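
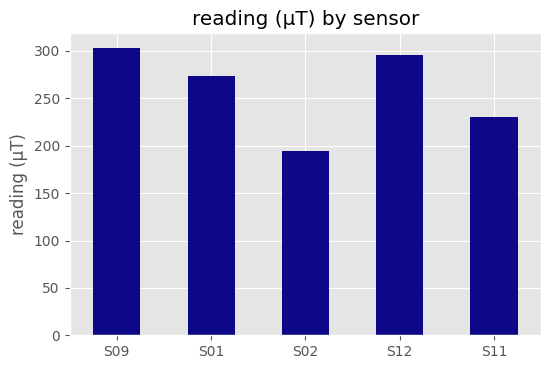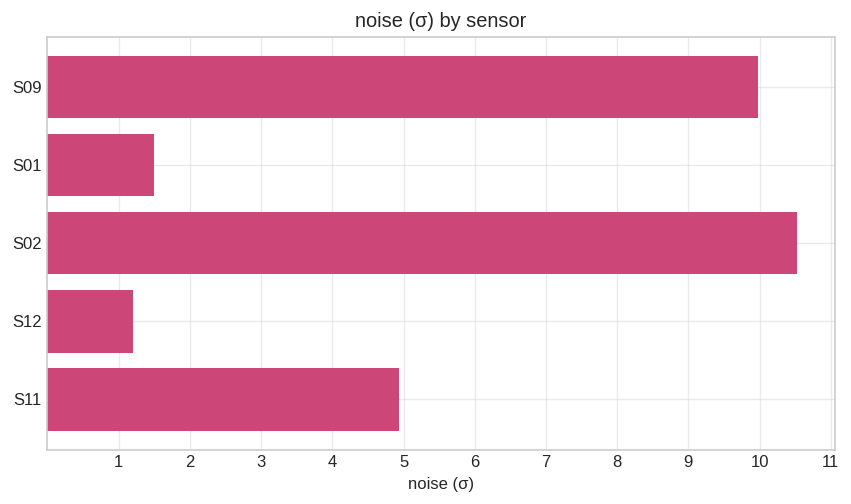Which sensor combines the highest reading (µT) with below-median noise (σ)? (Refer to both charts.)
Chart 2 median noise (σ) ≈ 5; below-median sensors: S01, S12. Among those, S12 has the highest reading (µT) (≈ 300).

S12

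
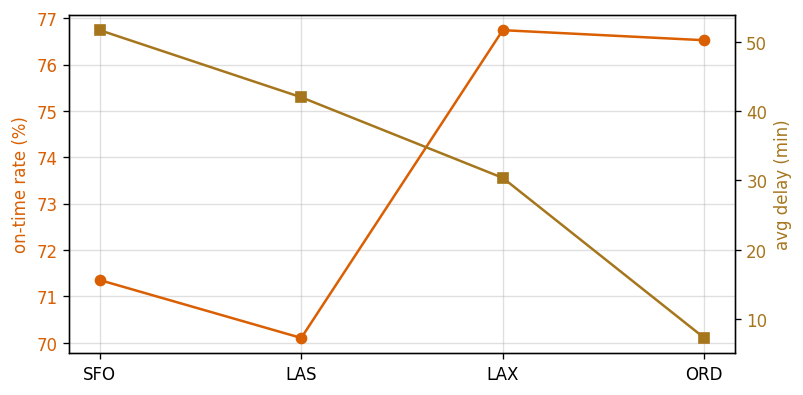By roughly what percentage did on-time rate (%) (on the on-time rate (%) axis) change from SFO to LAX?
SFO ≈ 71, LAX ≈ 77; (77 − 71) / 71 ≈ +8.5%.

≈ +8.5%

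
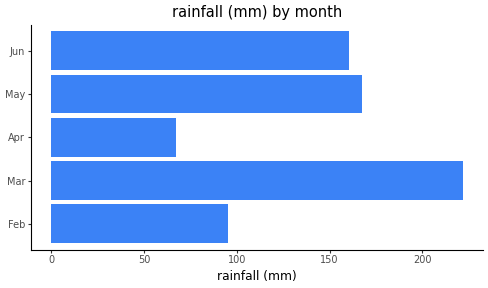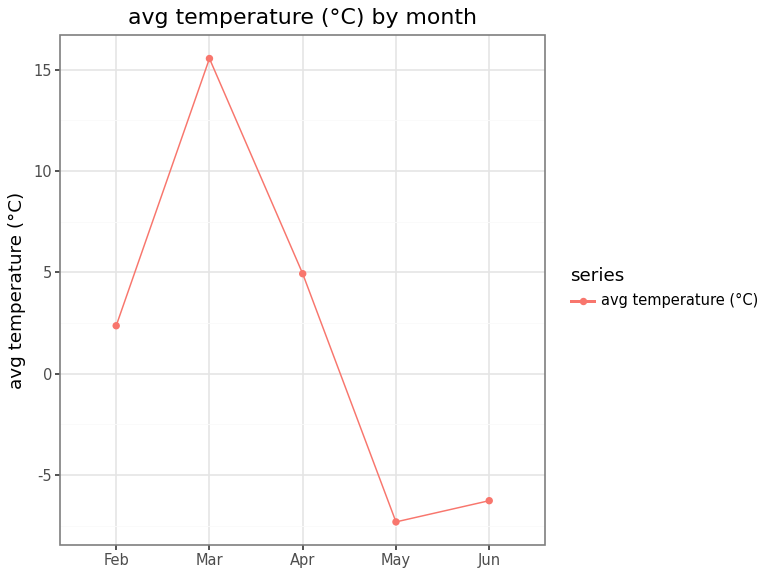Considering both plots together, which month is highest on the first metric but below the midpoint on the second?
Chart 2 median avg temperature (°C) ≈ 2; below-median months: May, Jun. Among those, May has the highest rainfall (mm) (≈ 175).

May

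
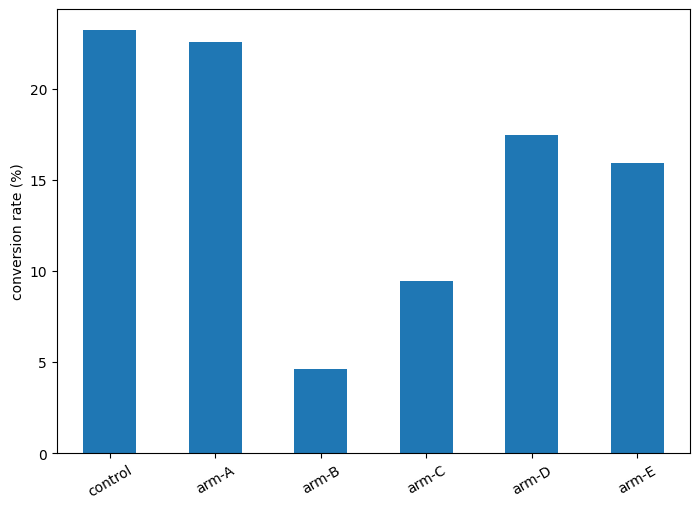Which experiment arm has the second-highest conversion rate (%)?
Top 3: control ≈ 24, arm-A ≈ 22, arm-D ≈ 18.

arm-A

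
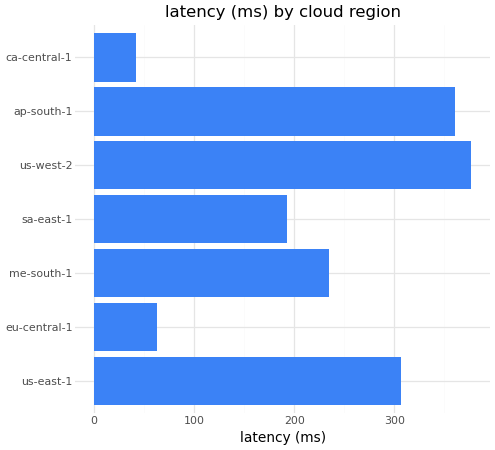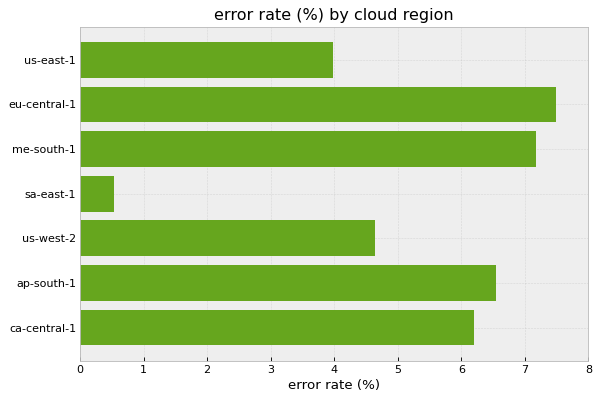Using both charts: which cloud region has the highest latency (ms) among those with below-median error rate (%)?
us-west-2

Chart 2 median error rate (%) ≈ 6; below-median cloud regions: us-east-1, sa-east-1, us-west-2. Among those, us-west-2 has the highest latency (ms) (≈ 400).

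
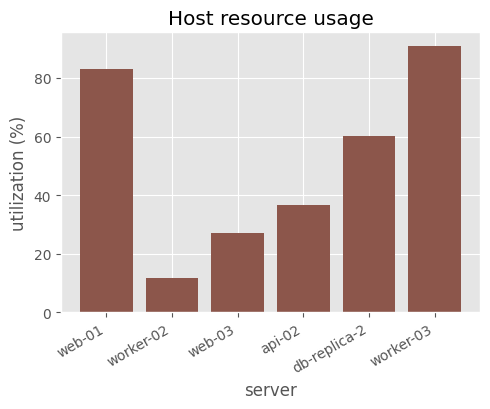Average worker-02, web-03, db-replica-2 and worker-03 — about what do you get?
≈ 48

(10 + 30 + 60 + 90) / 4 ≈ 48.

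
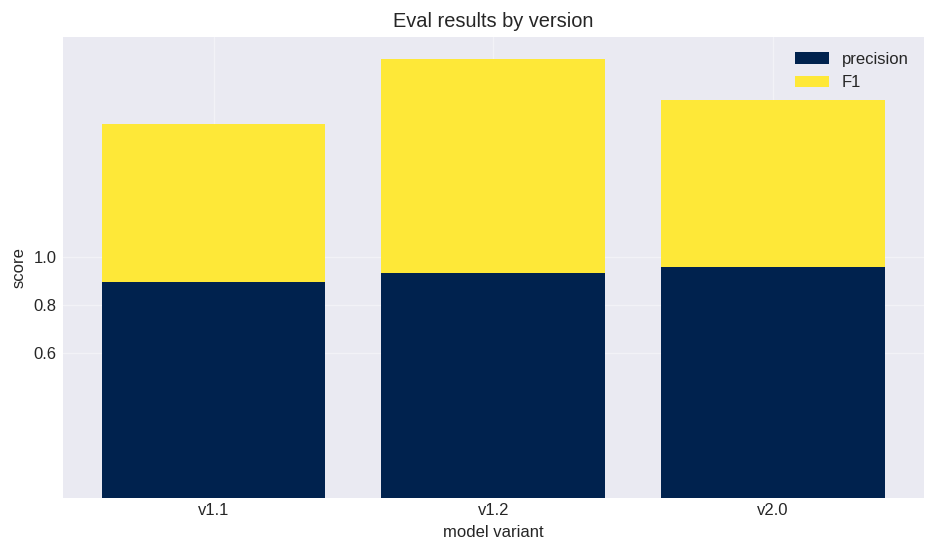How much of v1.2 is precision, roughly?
≈ 1.0

precision top ≈ 1.0, bottom ≈ 0.0; segment ≈ 1.0.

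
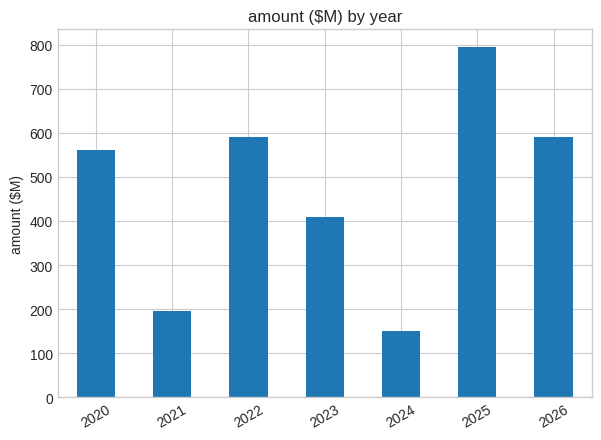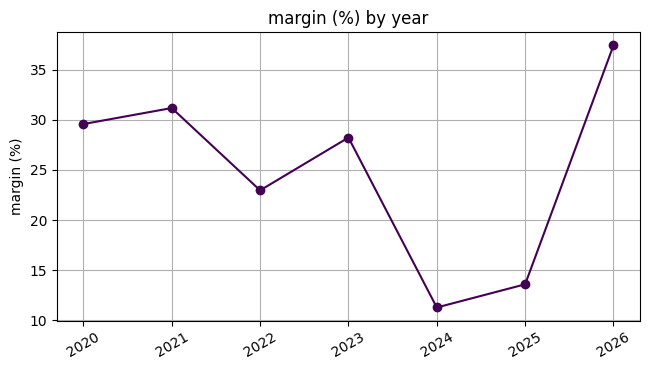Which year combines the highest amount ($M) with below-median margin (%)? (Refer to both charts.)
2025

Chart 2 median margin (%) ≈ 30; below-median years: 2022, 2024, 2025. Among those, 2025 has the highest amount ($M) (≈ 800).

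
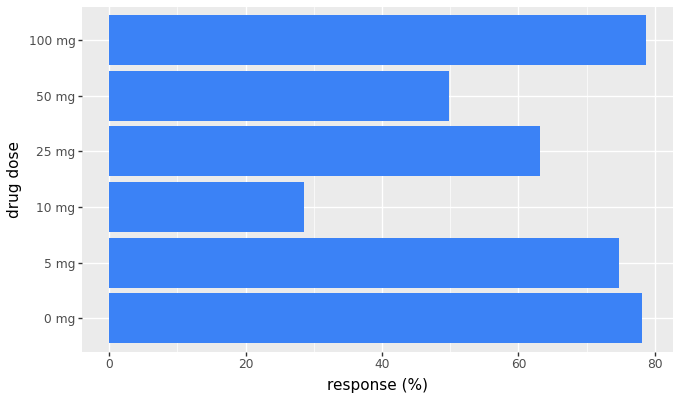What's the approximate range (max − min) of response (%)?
Max 100 mg ≈ 80, min 10 mg ≈ 30; range ≈ 50.

≈ 50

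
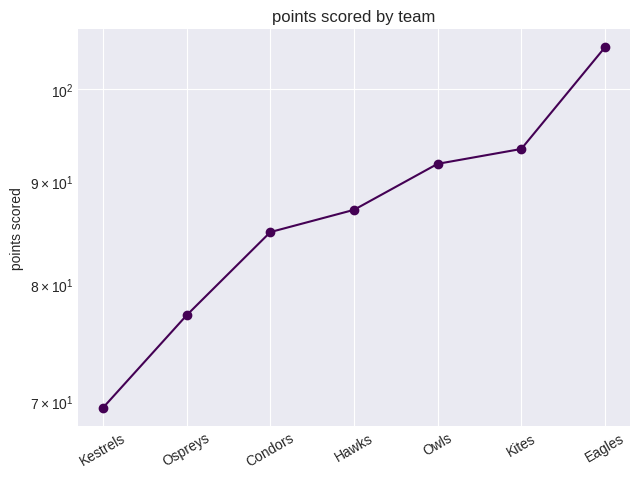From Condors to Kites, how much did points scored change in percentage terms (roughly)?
Condors ≈ 85, Kites ≈ 95; (95 − 85) / 85 ≈ +11.8%.

≈ +11.8%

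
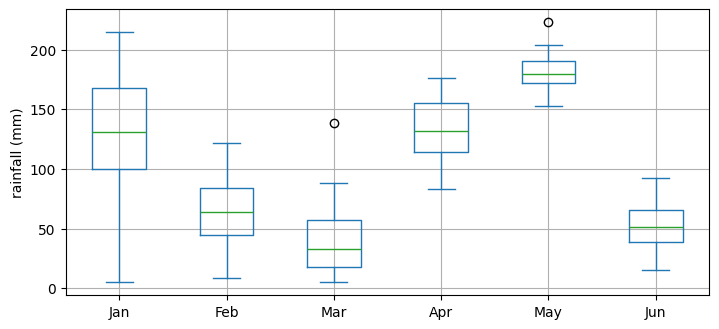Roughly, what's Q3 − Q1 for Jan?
Q3 ≈ 160, Q1 ≈ 100; IQR ≈ 60.

≈ 60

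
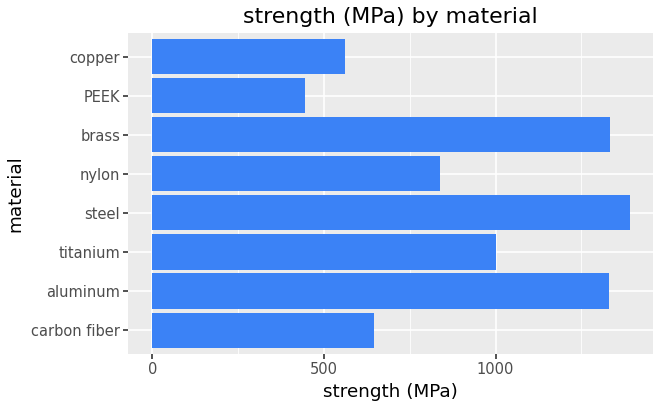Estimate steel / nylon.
≈ 1.75×

steel ≈ 1400, nylon ≈ 800; 1400/800 ≈ 1.75.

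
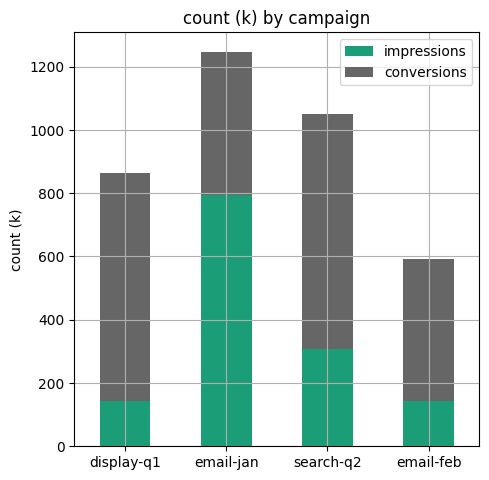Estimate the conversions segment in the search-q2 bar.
≈ 600

conversions top ≈ 1000, bottom ≈ 400; segment ≈ 600.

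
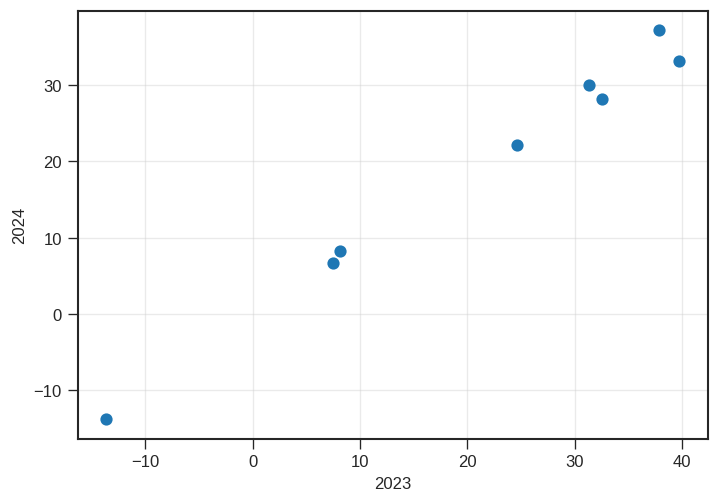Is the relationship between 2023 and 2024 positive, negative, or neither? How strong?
positive, strong

Points are positively correlated; strong (|r| ≈ 1.0).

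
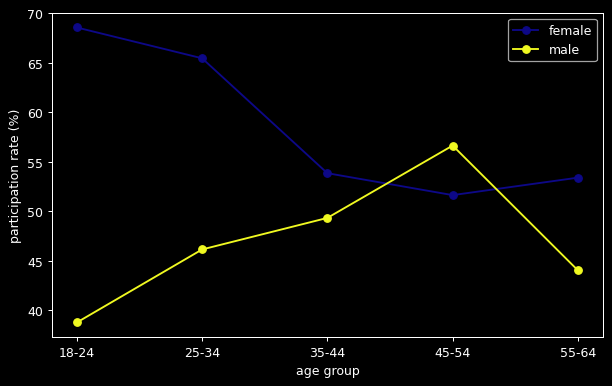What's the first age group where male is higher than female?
35-44: male ≈ 50 vs female ≈ 55 (not yet); 45-54: male ≈ 55 vs female ≈ 50 (first crossover).

45-54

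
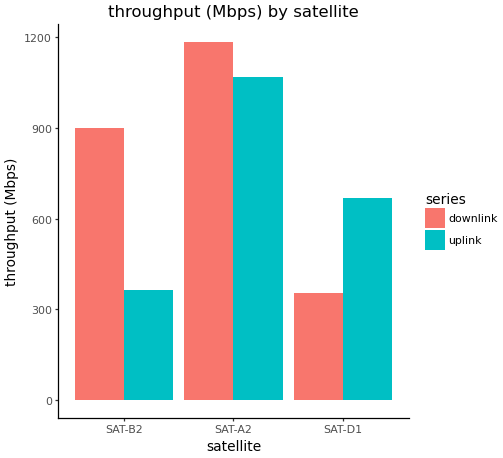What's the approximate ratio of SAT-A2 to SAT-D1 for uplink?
≈ 1.57×

SAT-A2 ≈ 1100, SAT-D1 ≈ 700; 1100/700 ≈ 1.57.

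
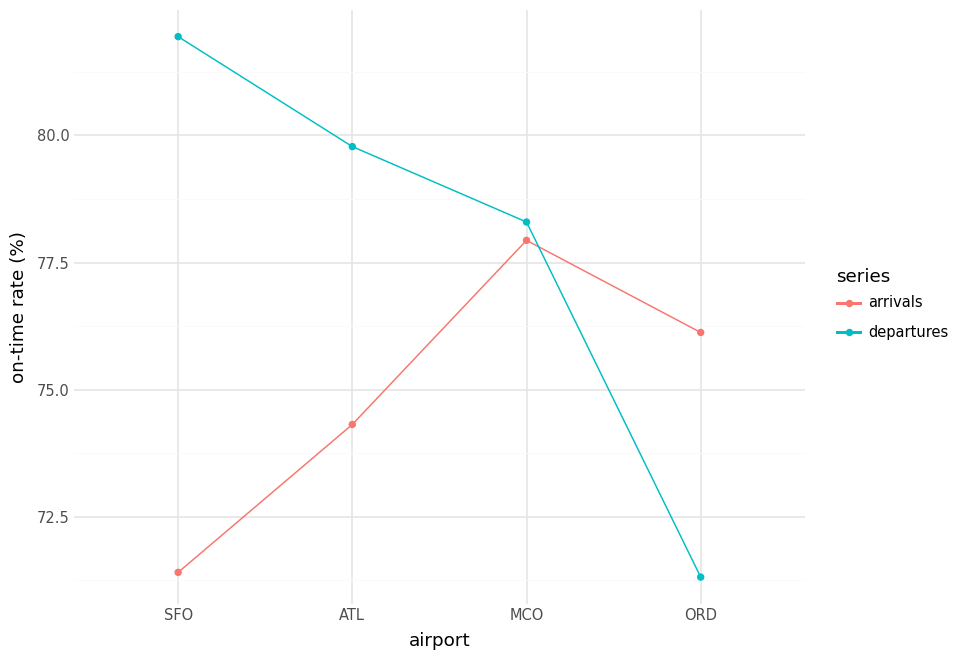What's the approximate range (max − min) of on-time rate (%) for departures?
≈ 11

Max SFO ≈ 82, min ORD ≈ 71; range ≈ 11.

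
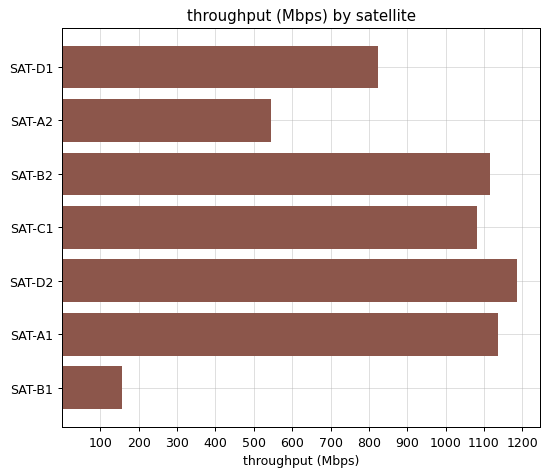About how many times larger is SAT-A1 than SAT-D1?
SAT-A1 ≈ 1100, SAT-D1 ≈ 800; 1100/800 ≈ 1.38.

≈ 1.38×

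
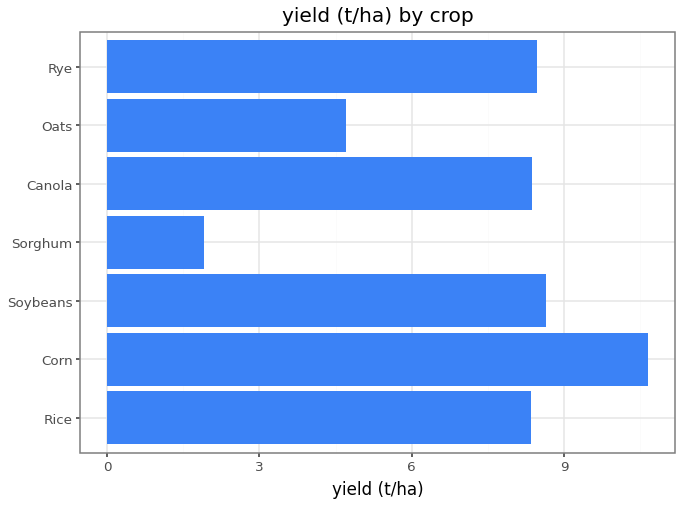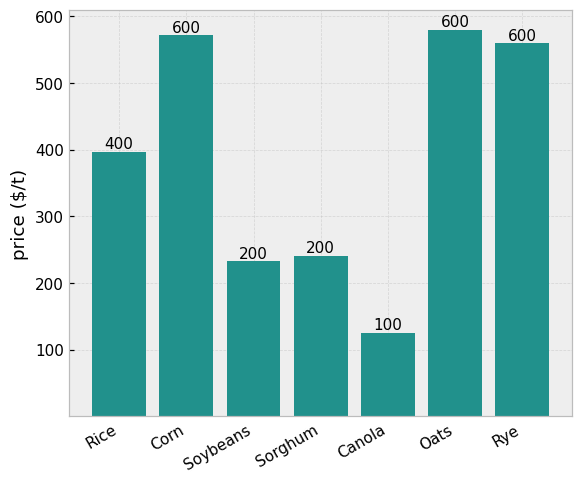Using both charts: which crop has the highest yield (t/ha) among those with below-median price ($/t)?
Soybeans

Chart 2 median price ($/t) ≈ 400; below-median crops: Soybeans, Sorghum, Canola. Among those, Soybeans has the highest yield (t/ha) (≈ 9).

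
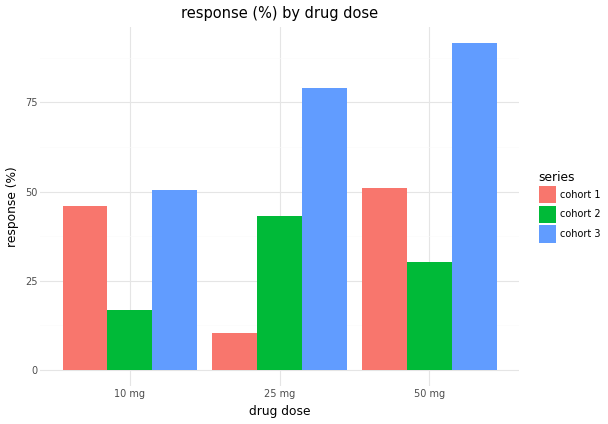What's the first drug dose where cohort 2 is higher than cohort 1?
25 mg

10 mg: cohort 2 ≈ 20 vs cohort 1 ≈ 50 (not yet); 25 mg: cohort 2 ≈ 40 vs cohort 1 ≈ 10 (first crossover).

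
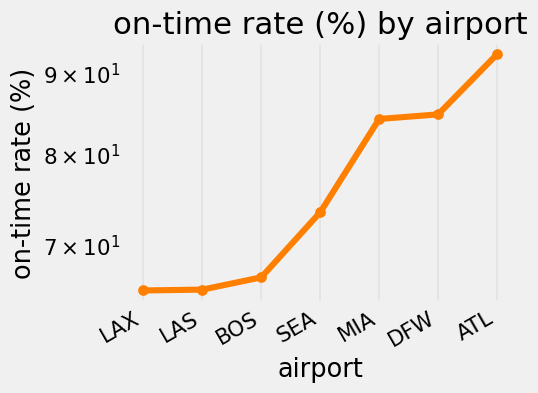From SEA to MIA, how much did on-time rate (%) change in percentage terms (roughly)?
SEA ≈ 75, MIA ≈ 85; (85 − 75) / 75 ≈ +13.3%.

≈ +13.3%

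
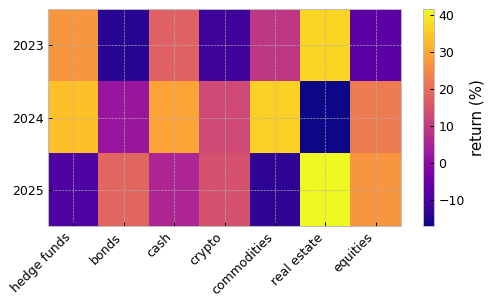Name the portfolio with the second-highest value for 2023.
hedge funds

Top 3 for 2023: real estate ≈ 35, hedge funds ≈ 25, cash ≈ 20.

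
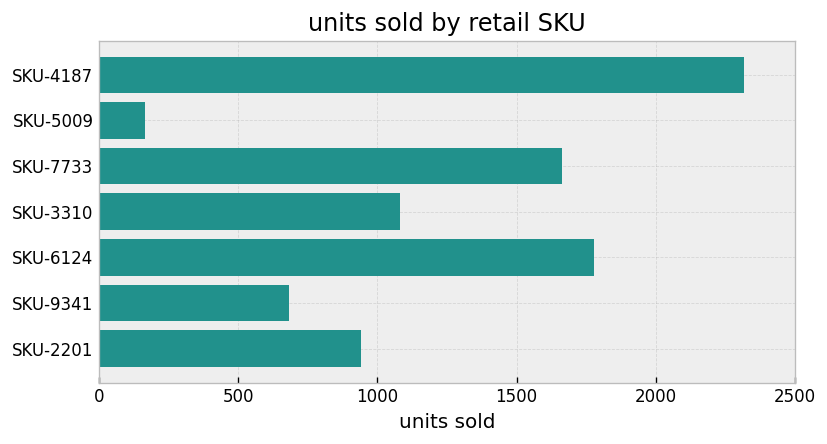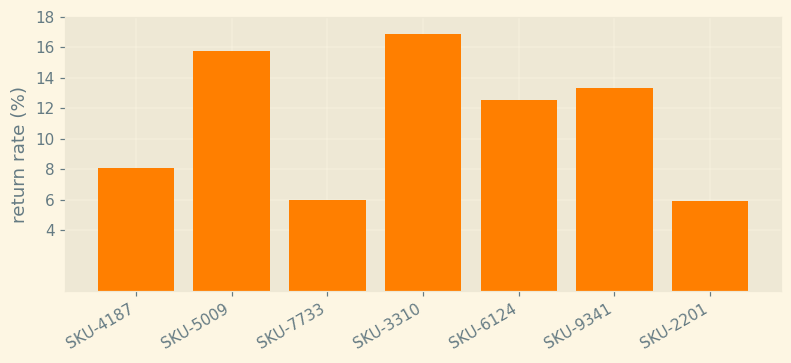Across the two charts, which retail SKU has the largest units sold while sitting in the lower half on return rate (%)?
Chart 2 median return rate (%) ≈ 12; below-median retail SKUs: SKU-4187, SKU-7733, SKU-2201. Among those, SKU-4187 has the highest units sold (≈ 2500).

SKU-4187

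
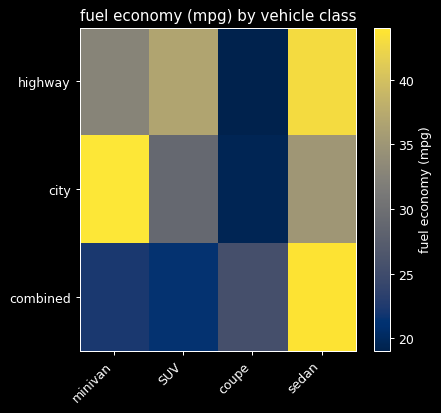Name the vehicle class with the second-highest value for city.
sedan

Top 3 for city: minivan ≈ 45, sedan ≈ 35, SUV ≈ 30.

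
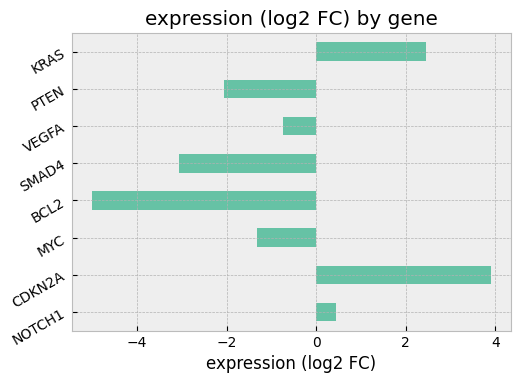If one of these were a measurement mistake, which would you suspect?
CDKN2A

CDKN2A ≈ 4; the rest sit between ≈ -5 and ≈ 2.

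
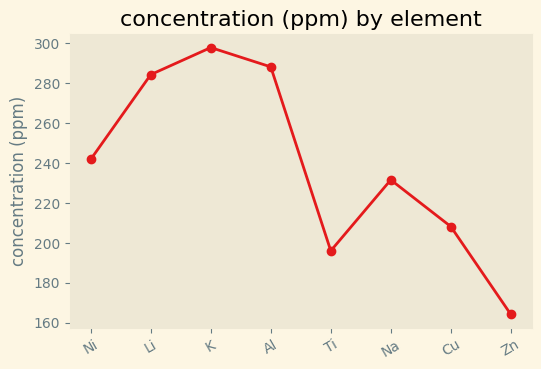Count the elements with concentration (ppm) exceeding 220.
Above 220: Ni, Li, K, Al, Na.

5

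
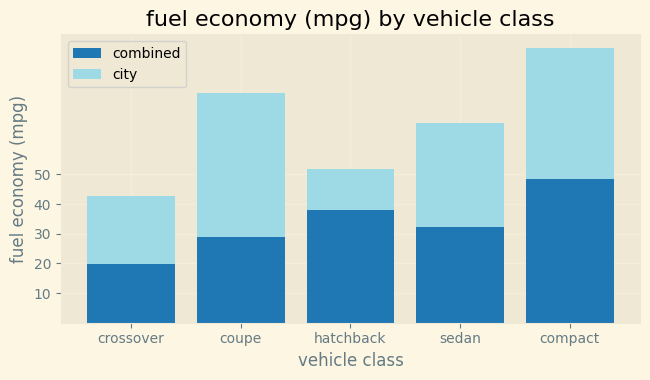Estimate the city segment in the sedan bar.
city top ≈ 70, bottom ≈ 30; segment ≈ 40.

≈ 40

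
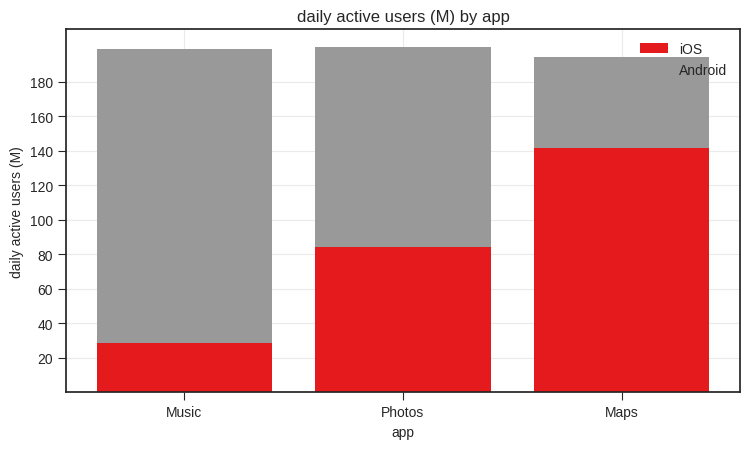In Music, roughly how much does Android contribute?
Android top ≈ 200, bottom ≈ 20; segment ≈ 180.

≈ 180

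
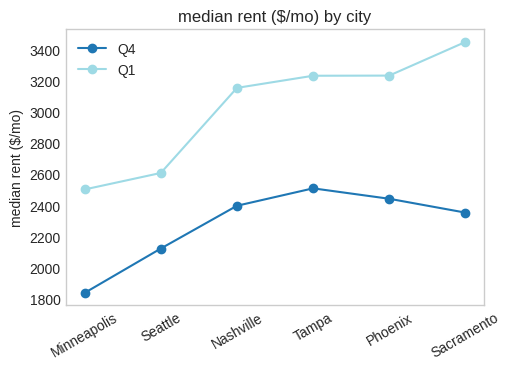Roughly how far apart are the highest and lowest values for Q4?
≈ 800

Max Tampa ≈ 2600, min Minneapolis ≈ 1800; range ≈ 800.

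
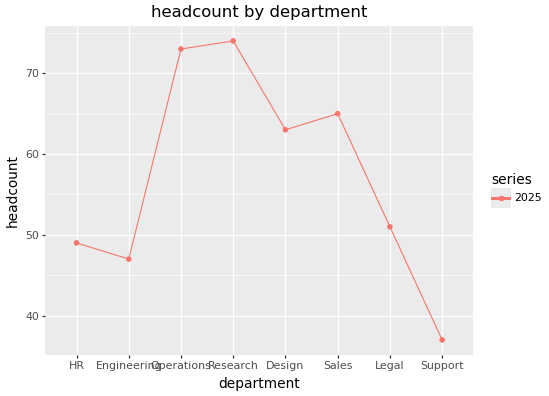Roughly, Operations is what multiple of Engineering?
Operations ≈ 75, Engineering ≈ 45; 75/45 ≈ 1.67.

≈ 1.67×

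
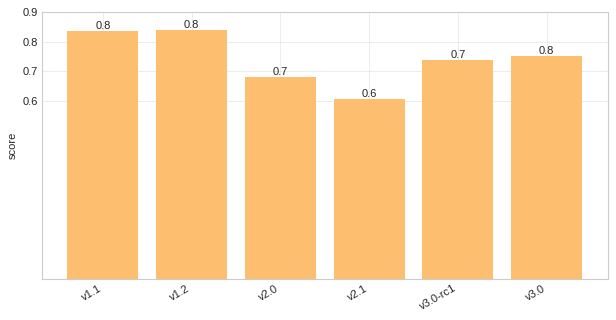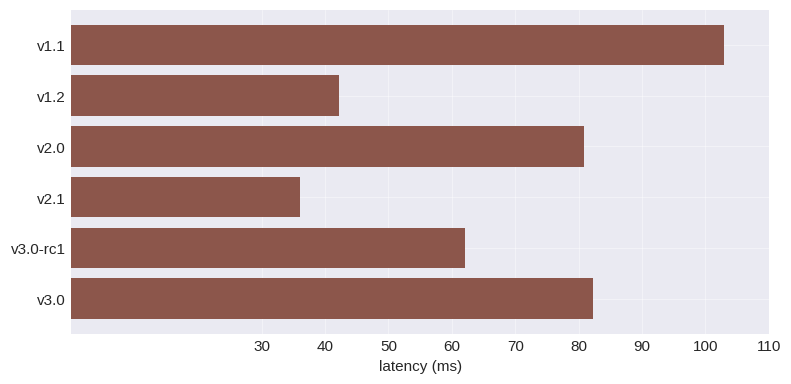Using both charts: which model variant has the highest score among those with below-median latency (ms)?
v1.2

Chart 2 median latency (ms) ≈ 70; below-median model variants: v1.2, v2.1, v3.0-rc1. Among those, v1.2 has the highest score (≈ 0.8).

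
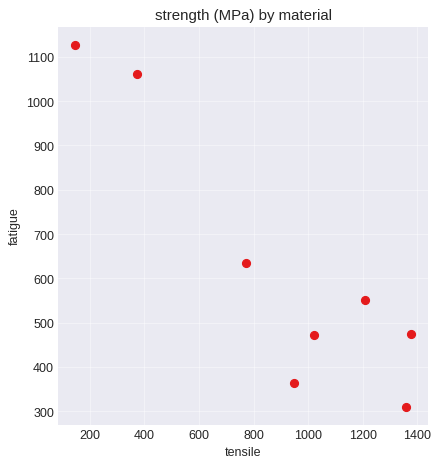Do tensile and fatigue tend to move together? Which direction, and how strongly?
Points are negatively correlated; strong (|r| ≈ 0.9).

negative, strong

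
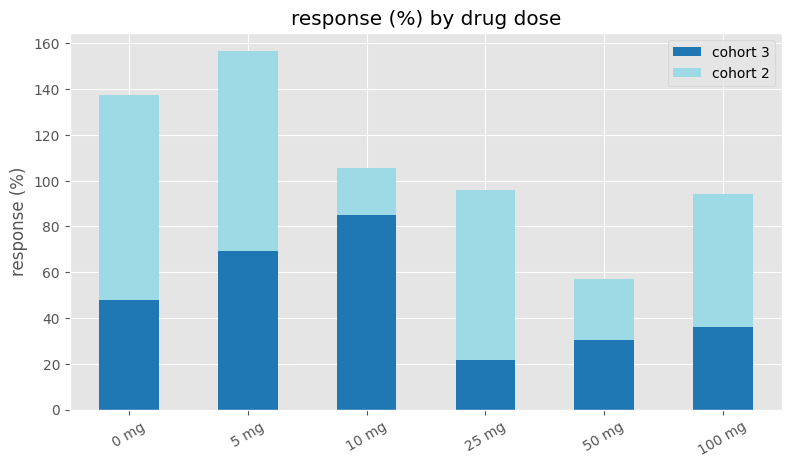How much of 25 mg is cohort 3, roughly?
cohort 3 top ≈ 20, bottom ≈ 0; segment ≈ 20.

≈ 20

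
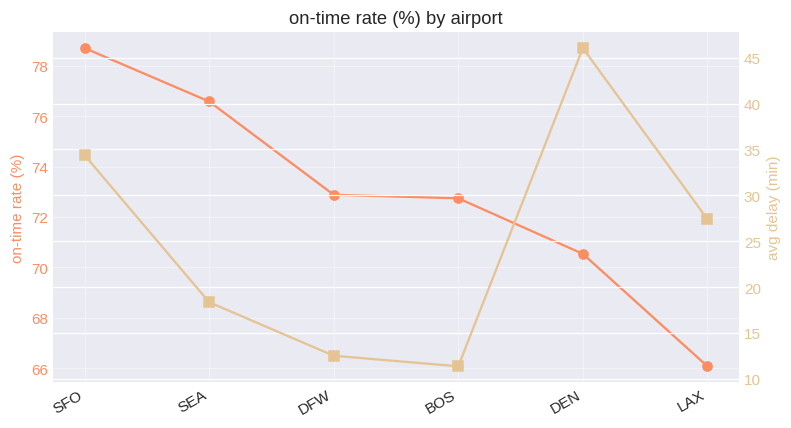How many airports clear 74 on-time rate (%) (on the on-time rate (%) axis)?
2

Above 74: SFO, SEA.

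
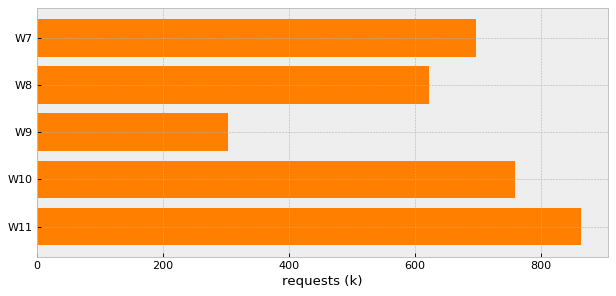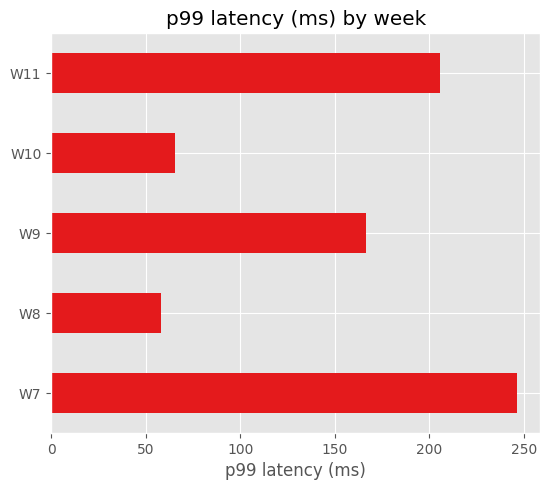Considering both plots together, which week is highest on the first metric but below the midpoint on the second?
Chart 2 median p99 latency (ms) ≈ 175; below-median weeks: W8, W10. Among those, W10 has the highest requests (k) (≈ 800).

W10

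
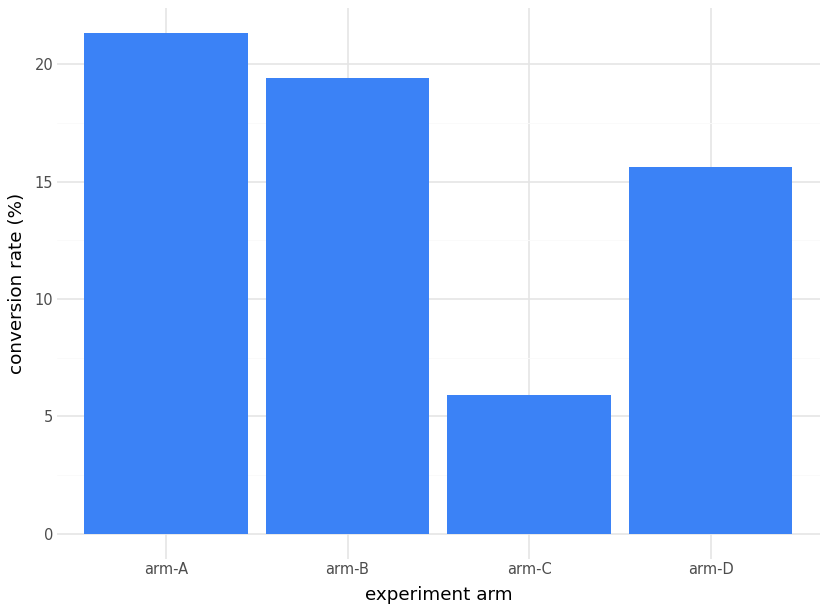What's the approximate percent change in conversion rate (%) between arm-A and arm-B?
arm-A ≈ 22, arm-B ≈ 20; (20 − 22) / 22 ≈ -9.1%.

≈ -9.1%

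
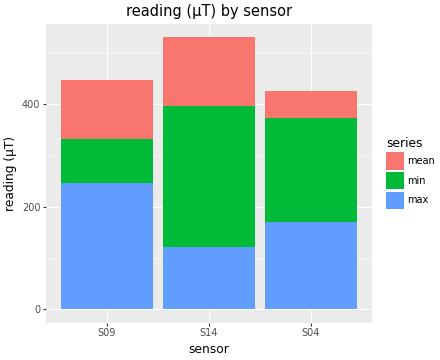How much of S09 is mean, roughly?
≈ 100

mean top ≈ 450, bottom ≈ 350; segment ≈ 100.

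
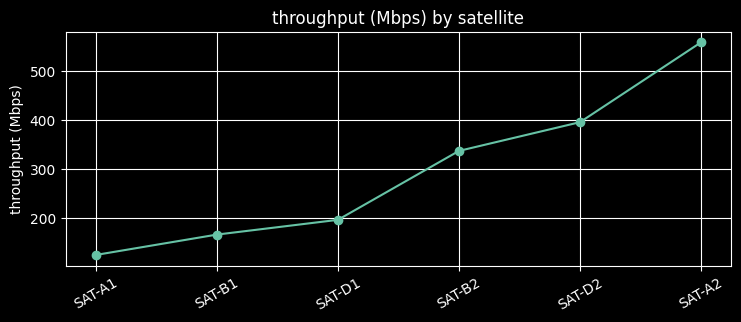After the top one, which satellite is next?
Top 3: SAT-A2 ≈ 550, SAT-D2 ≈ 400, SAT-B2 ≈ 350.

SAT-D2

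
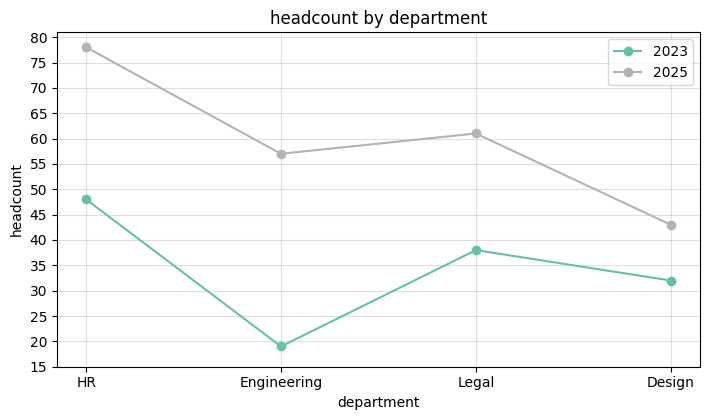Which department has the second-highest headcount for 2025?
Top 3 for 2025: HR ≈ 80, Legal ≈ 60, Engineering ≈ 55.

Legal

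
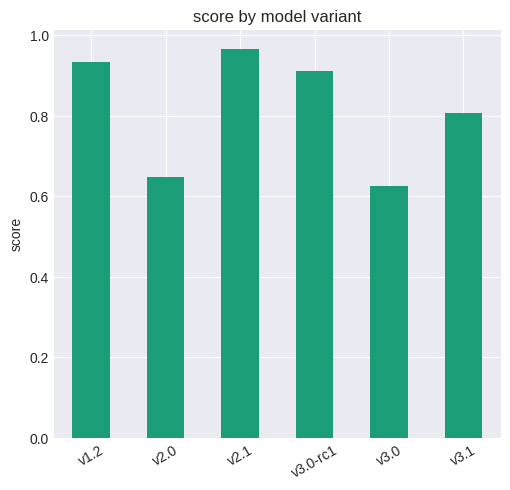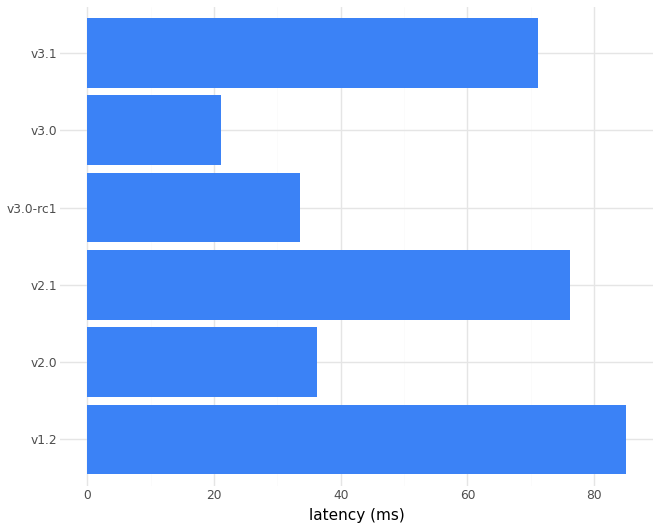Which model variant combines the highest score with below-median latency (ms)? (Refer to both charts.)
Chart 2 median latency (ms) ≈ 50; below-median model variants: v2.0, v3.0-rc1, v3.0. Among those, v3.0-rc1 has the highest score (≈ 0.9).

v3.0-rc1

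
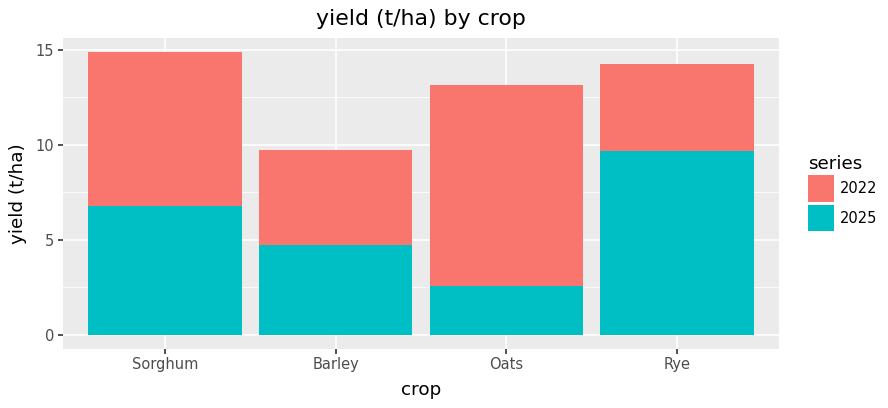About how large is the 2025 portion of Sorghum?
≈ 6

2025 top ≈ 6, bottom ≈ 0; segment ≈ 6.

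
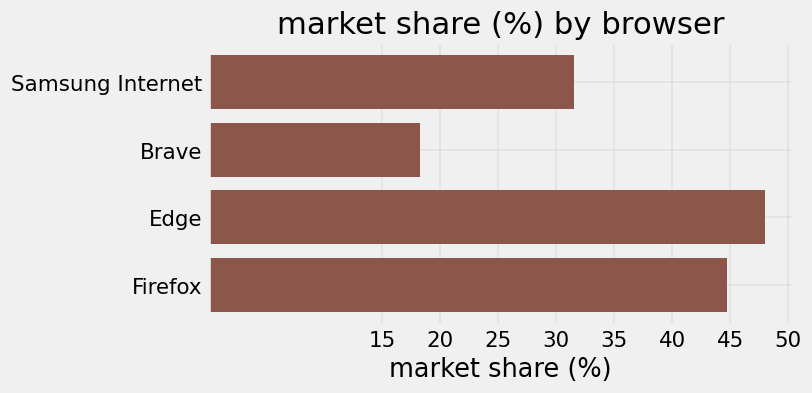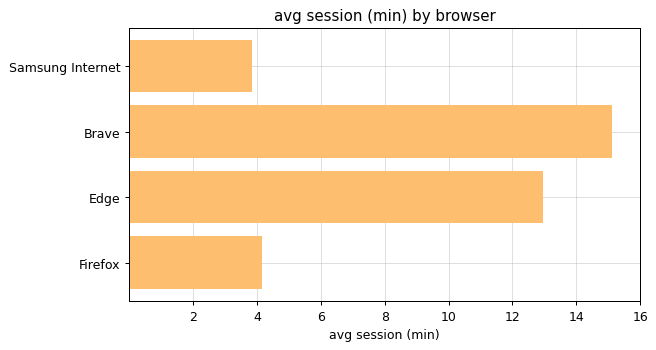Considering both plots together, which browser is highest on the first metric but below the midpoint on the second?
Firefox

Chart 2 median avg session (min) ≈ 8; below-median browsers: Samsung Internet, Firefox. Among those, Firefox has the highest market share (%) (≈ 45).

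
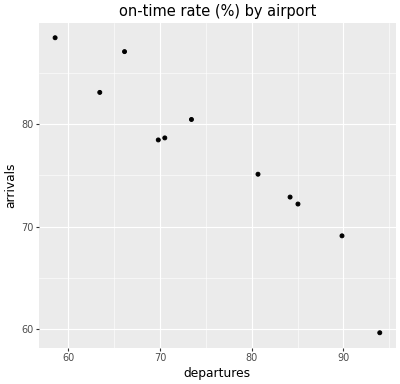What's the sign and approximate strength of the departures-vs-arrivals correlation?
Points are negatively correlated; strong (|r| ≈ 1.0).

negative, strong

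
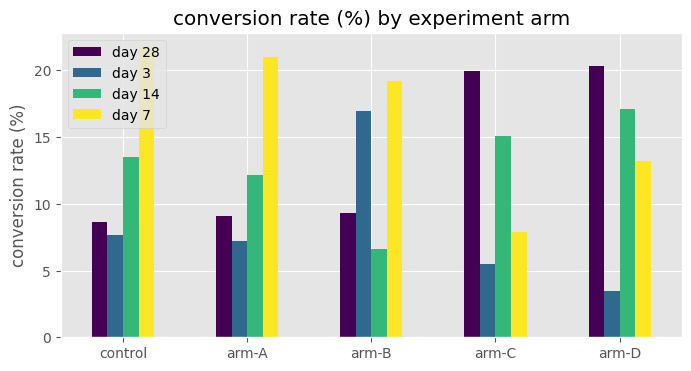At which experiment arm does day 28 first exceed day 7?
arm-C

arm-B: day 28 ≈ 10 vs day 7 ≈ 20 (not yet); arm-C: day 28 ≈ 20 vs day 7 ≈ 8 (first crossover).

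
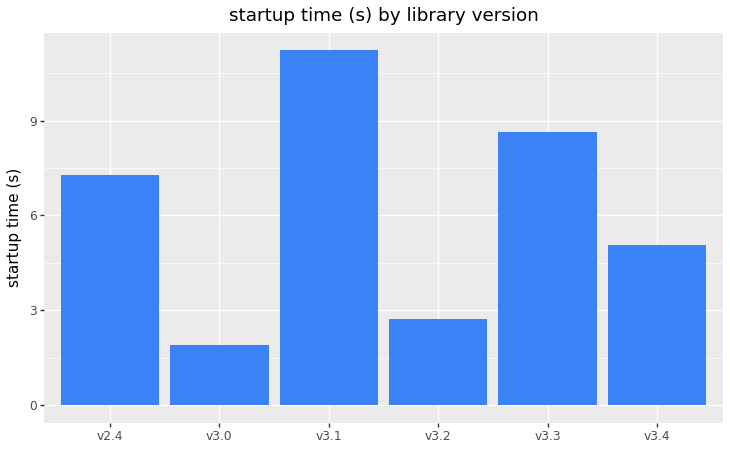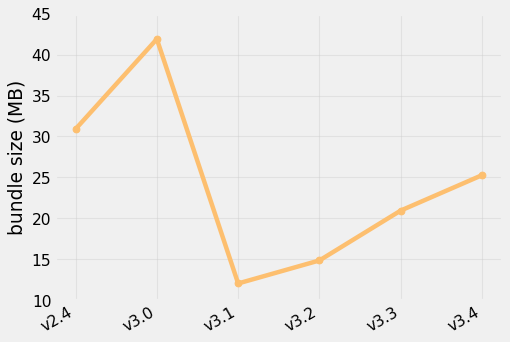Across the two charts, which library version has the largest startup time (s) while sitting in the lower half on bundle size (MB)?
Chart 2 median bundle size (MB) ≈ 25; below-median library versions: v3.1, v3.2, v3.3. Among those, v3.1 has the highest startup time (s) (≈ 12).

v3.1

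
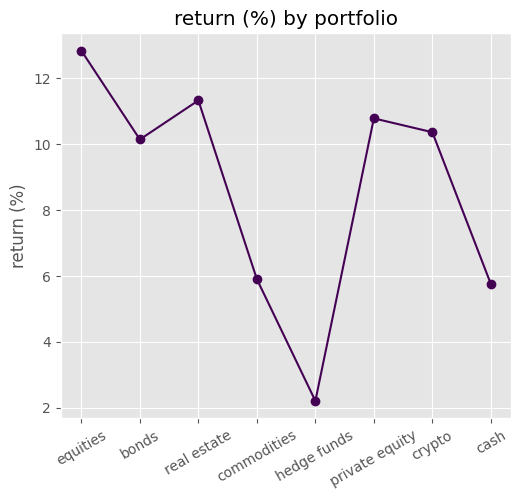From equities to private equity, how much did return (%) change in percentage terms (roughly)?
equities ≈ 13, private equity ≈ 11; (11 − 13) / 13 ≈ -15.4%.

≈ -15.4%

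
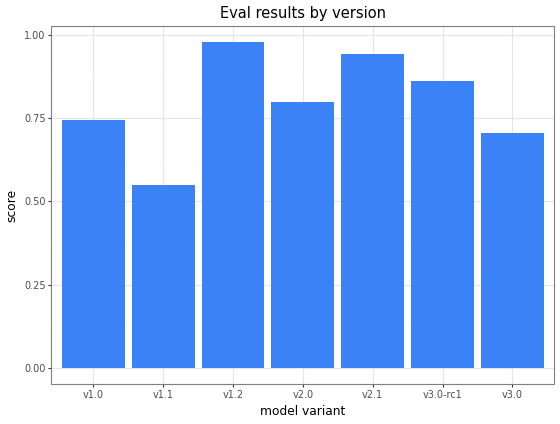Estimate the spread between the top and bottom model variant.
Max v1.2 ≈ 1.0, min v1.1 ≈ 0.6; range ≈ 0.4.

≈ 0.4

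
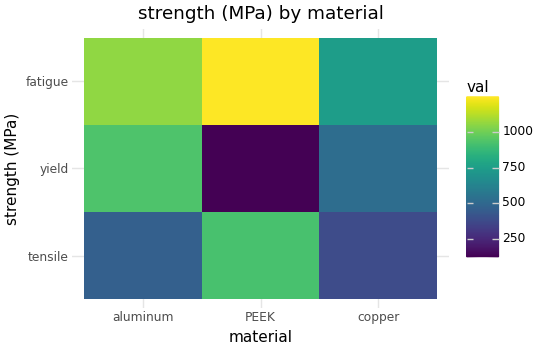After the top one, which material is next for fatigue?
Top 3 for fatigue: PEEK ≈ 1200, aluminum ≈ 1100, copper ≈ 700.

aluminum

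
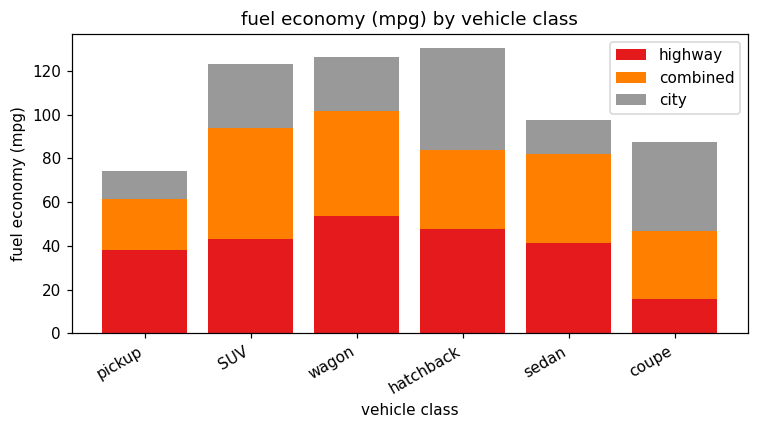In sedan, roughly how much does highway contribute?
highway top ≈ 40, bottom ≈ 0; segment ≈ 40.

≈ 40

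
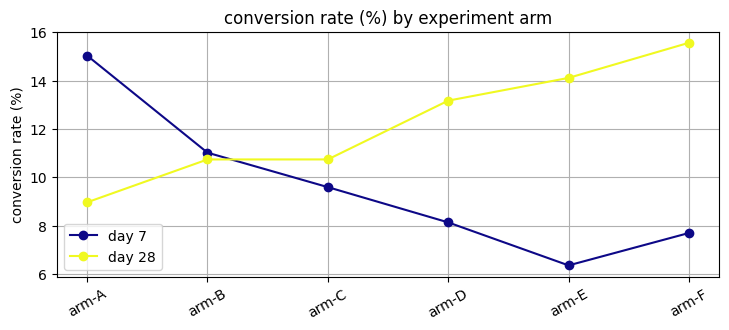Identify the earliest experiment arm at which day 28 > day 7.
arm-C

arm-B: day 28 ≈ 11 vs day 7 ≈ 11 (not yet); arm-C: day 28 ≈ 11 vs day 7 ≈ 10 (first crossover).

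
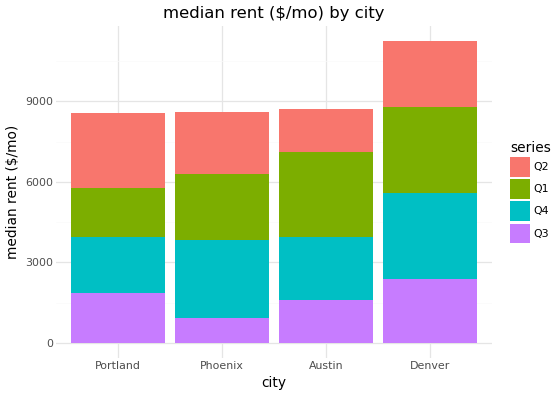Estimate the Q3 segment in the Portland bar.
Q3 top ≈ 2000, bottom ≈ 0; segment ≈ 2000.

≈ 2000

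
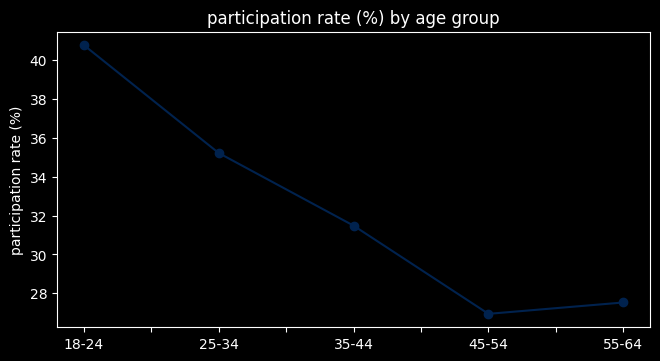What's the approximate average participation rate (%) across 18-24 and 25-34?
(40 + 36) / 2 ≈ 38.

≈ 38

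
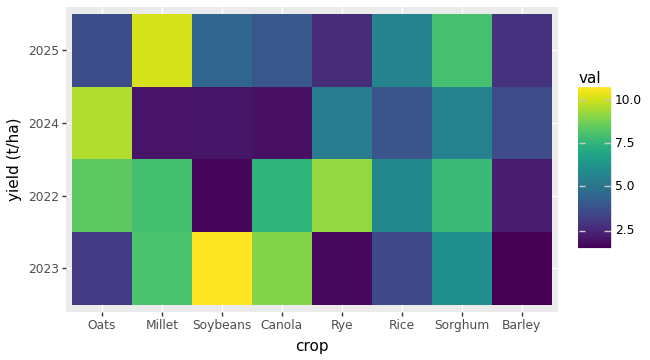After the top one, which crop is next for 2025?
Top 3 for 2025: Millet ≈ 10, Sorghum ≈ 8, Rice ≈ 6.

Sorghum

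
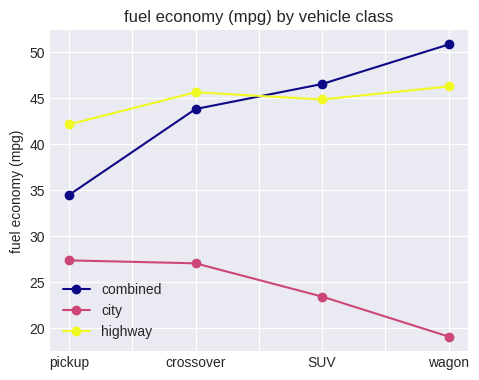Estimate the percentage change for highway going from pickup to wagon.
pickup ≈ 40, wagon ≈ 45; (45 − 40) / 40 ≈ +12.5%.

≈ +12.5%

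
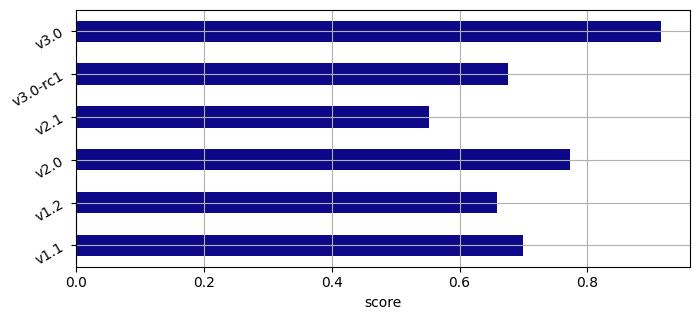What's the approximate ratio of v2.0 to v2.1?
≈ 1.33×

v2.0 ≈ 0.8, v2.1 ≈ 0.6; 0.8/0.6 ≈ 1.33.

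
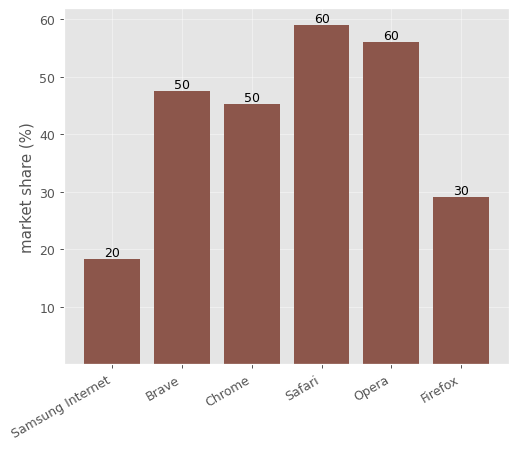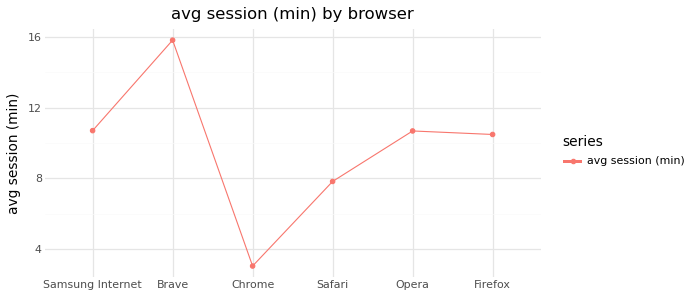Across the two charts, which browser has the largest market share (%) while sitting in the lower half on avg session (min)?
Safari

Chart 2 median avg session (min) ≈ 10; below-median browsers: Chrome, Safari, Firefox. Among those, Safari has the highest market share (%) (≈ 60).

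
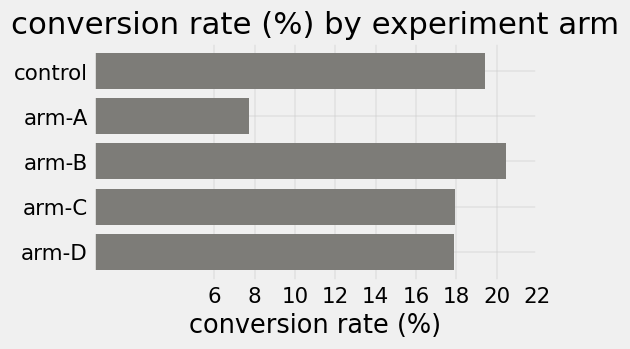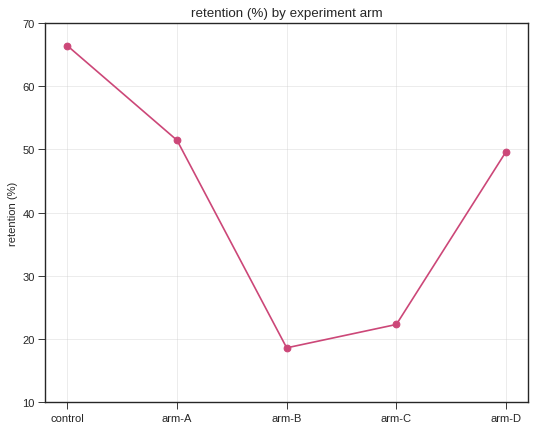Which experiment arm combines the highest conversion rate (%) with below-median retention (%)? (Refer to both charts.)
Chart 2 median retention (%) ≈ 50; below-median experiment arms: arm-B, arm-C. Among those, arm-B has the highest conversion rate (%) (≈ 20).

arm-B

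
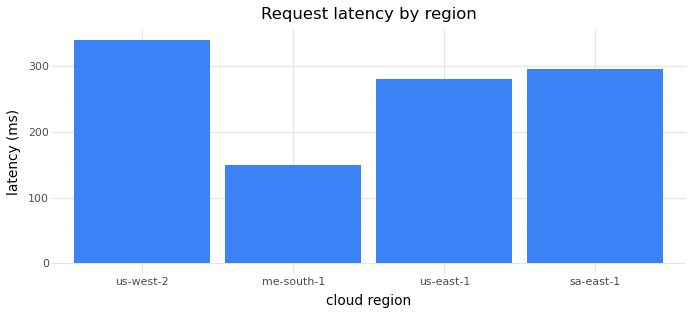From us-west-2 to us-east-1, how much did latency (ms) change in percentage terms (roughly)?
≈ -14.3%

us-west-2 ≈ 350, us-east-1 ≈ 300; (300 − 350) / 350 ≈ -14.3%.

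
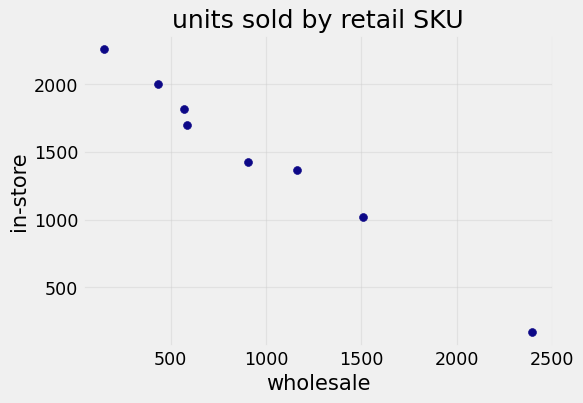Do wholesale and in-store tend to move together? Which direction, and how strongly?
negative, strong

Points are negatively correlated; strong (|r| ≈ 1.0).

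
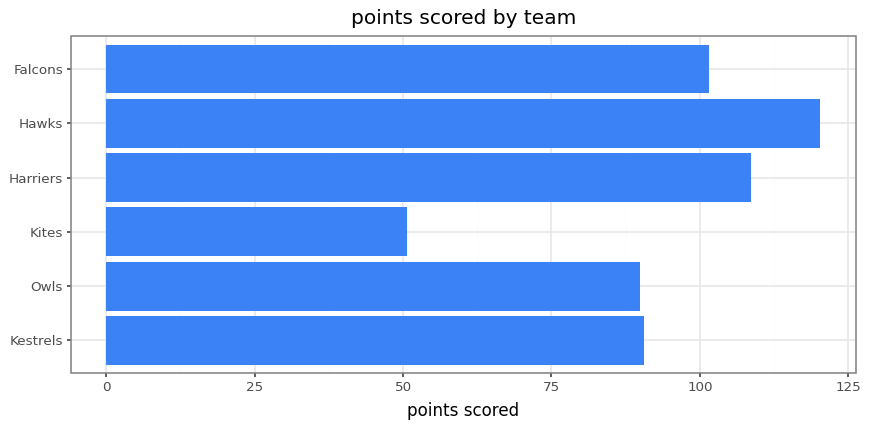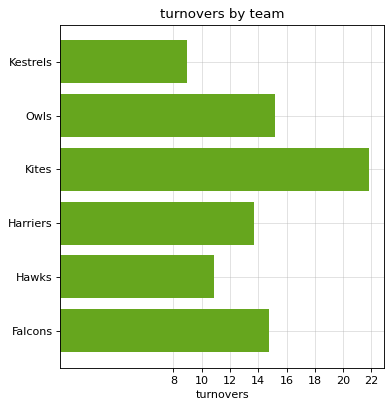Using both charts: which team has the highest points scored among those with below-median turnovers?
Chart 2 median turnovers ≈ 14; below-median teams: Kestrels, Harriers, Hawks. Among those, Hawks has the highest points scored (≈ 120).

Hawks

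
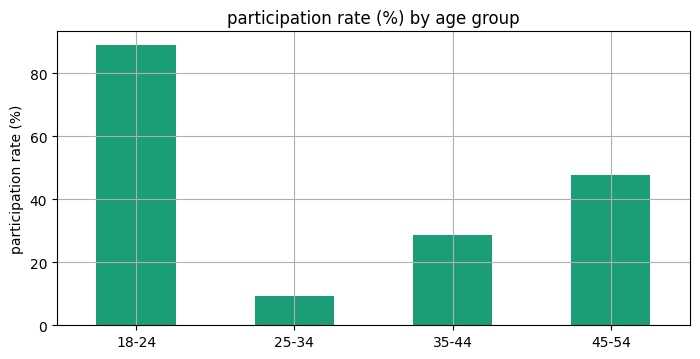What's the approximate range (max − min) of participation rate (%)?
Max 18-24 ≈ 90, min 25-34 ≈ 10; range ≈ 80.

≈ 80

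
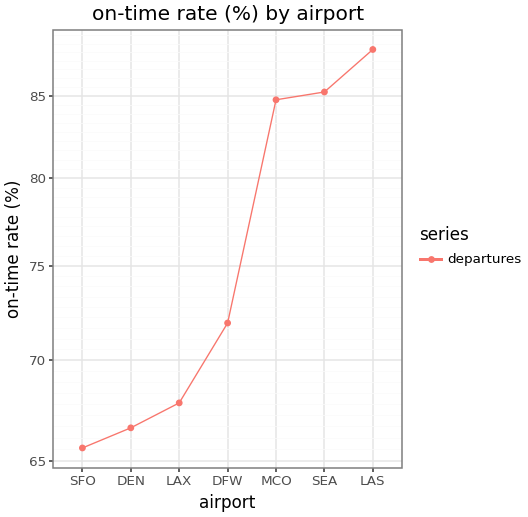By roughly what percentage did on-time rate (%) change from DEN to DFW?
DEN ≈ 66, DFW ≈ 72; (72 − 66) / 66 ≈ +9.1%.

≈ +9.1%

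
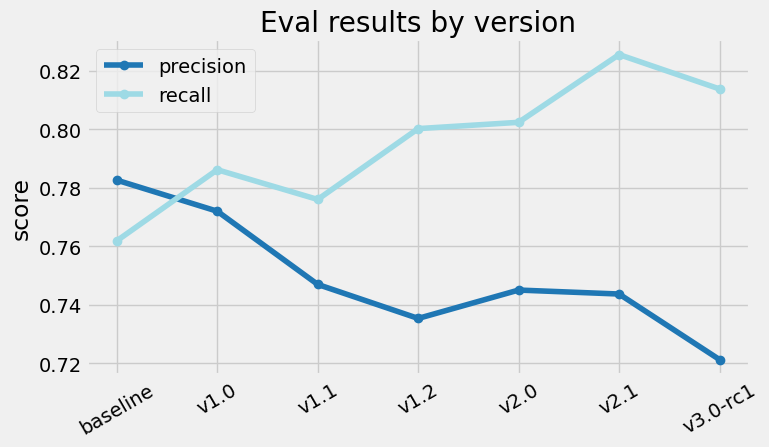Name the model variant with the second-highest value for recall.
Top 3 for recall: v2.1 ≈ 0.83, v3.0-rc1 ≈ 0.81, v2.0 ≈ 0.80.

v3.0-rc1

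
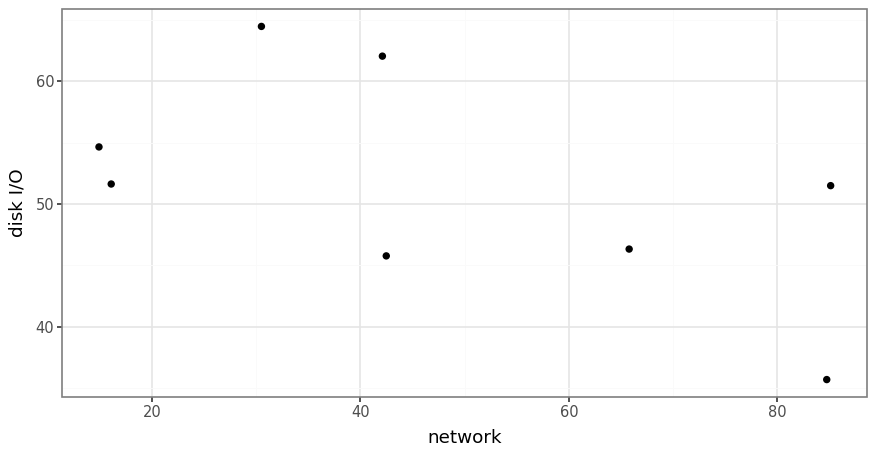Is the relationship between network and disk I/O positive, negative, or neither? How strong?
negative, moderate

Points are negatively correlated; moderate (|r| ≈ 0.6).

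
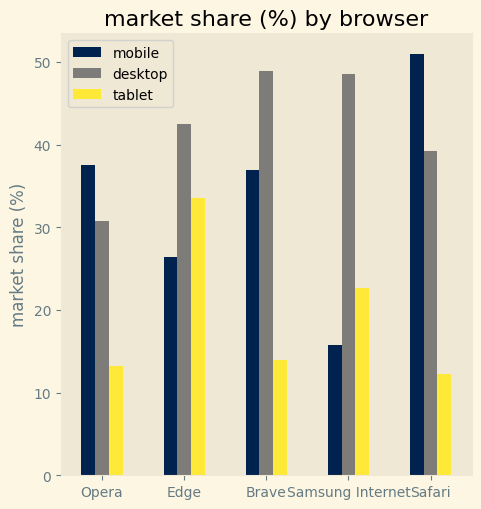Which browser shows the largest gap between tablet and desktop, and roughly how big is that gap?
Brave, ≈ 35 %

Brave: tablet ≈ 15, desktop ≈ 50 → gap ≈ 35. Next-largest (Safari) is only ≈ 30.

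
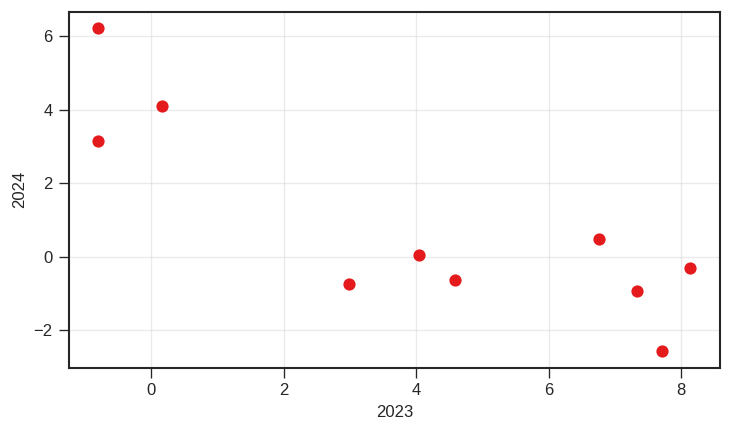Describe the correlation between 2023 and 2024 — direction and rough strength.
Points are negatively correlated; strong (|r| ≈ 0.8).

negative, strong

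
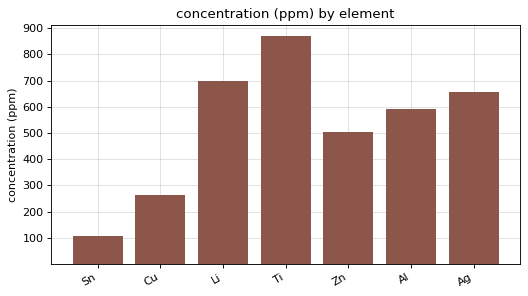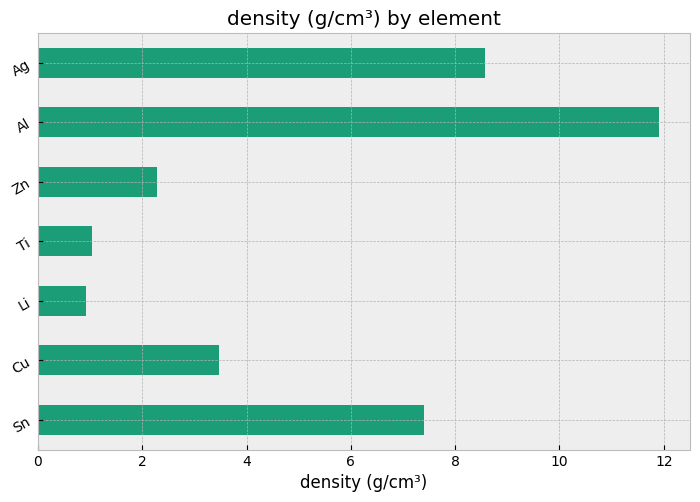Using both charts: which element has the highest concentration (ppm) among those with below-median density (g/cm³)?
Chart 2 median density (g/cm³) ≈ 4; below-median elements: Li, Ti, Zn. Among those, Ti has the highest concentration (ppm) (≈ 900).

Ti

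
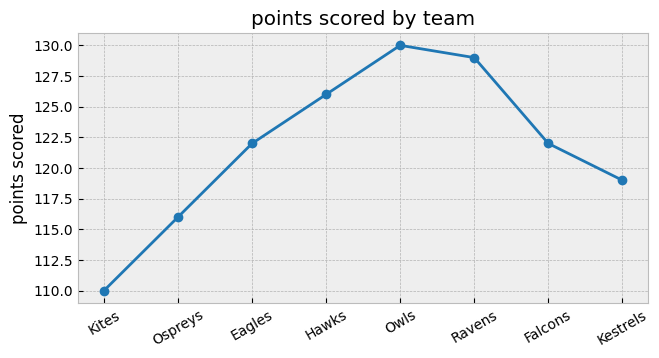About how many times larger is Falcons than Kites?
Falcons ≈ 122, Kites ≈ 110; 122/110 ≈ 1.11.

≈ 1.11×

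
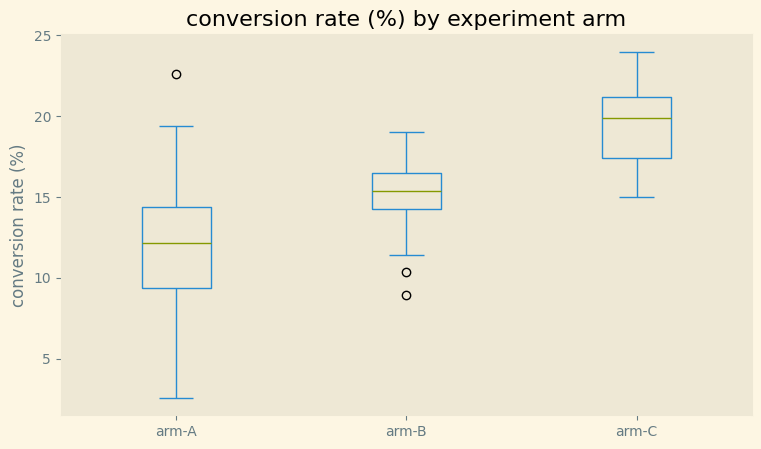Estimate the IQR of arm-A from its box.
≈ 5

Q3 ≈ 14, Q1 ≈ 9; IQR ≈ 5.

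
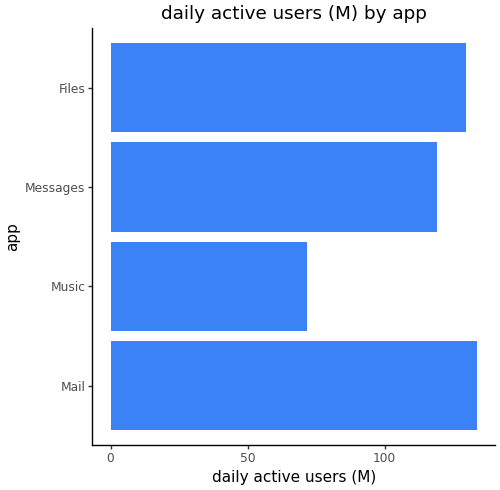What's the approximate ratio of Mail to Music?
Mail ≈ 140, Music ≈ 80; 140/80 ≈ 1.75.

≈ 1.75×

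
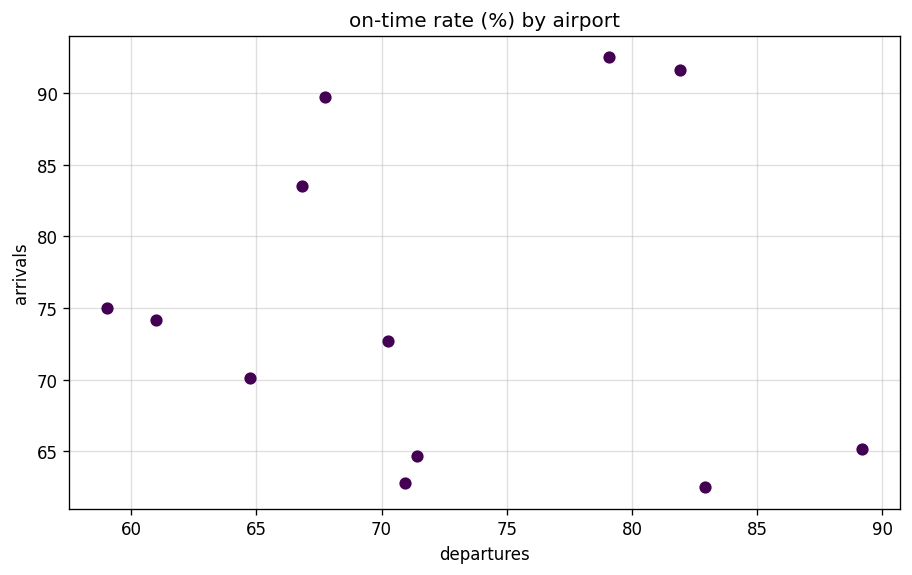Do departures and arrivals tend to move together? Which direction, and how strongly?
no clear correlation

Points are roughly uncorrelated; weak (|r| ≈ 0.0).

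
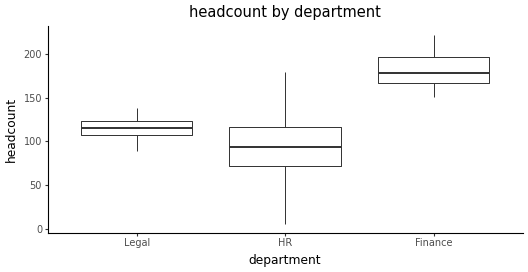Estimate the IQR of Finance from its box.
≈ 30

Q3 ≈ 200, Q1 ≈ 170; IQR ≈ 30.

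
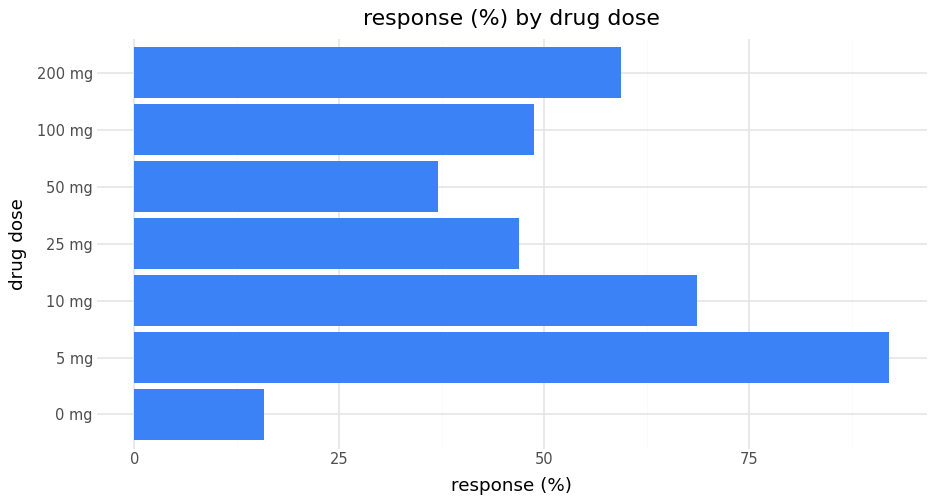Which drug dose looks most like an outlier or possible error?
5 mg ≈ 90; the rest sit between ≈ 20 and ≈ 70.

5 mg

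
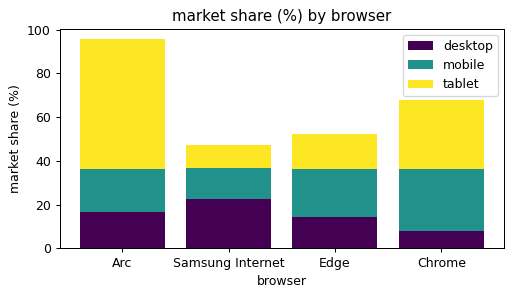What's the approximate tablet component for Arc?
tablet top ≈ 100, bottom ≈ 40; segment ≈ 60.

≈ 60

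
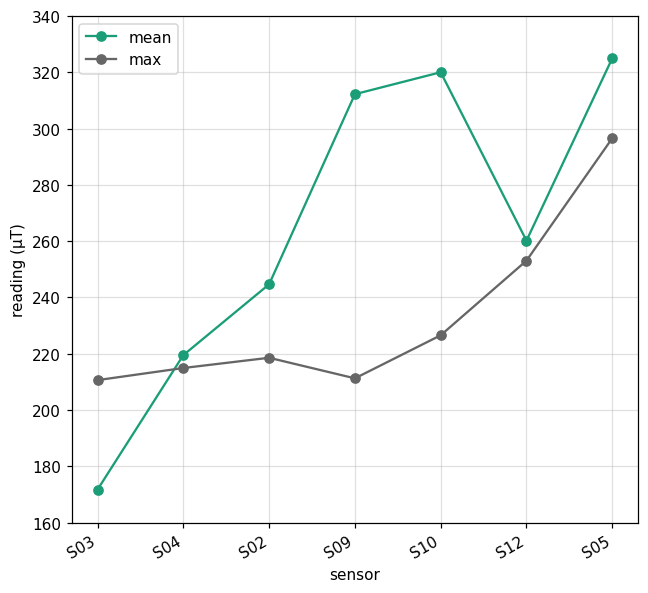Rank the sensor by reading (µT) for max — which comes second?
Top 3 for max: S05 ≈ 300, S12 ≈ 260, S10 ≈ 220.

S12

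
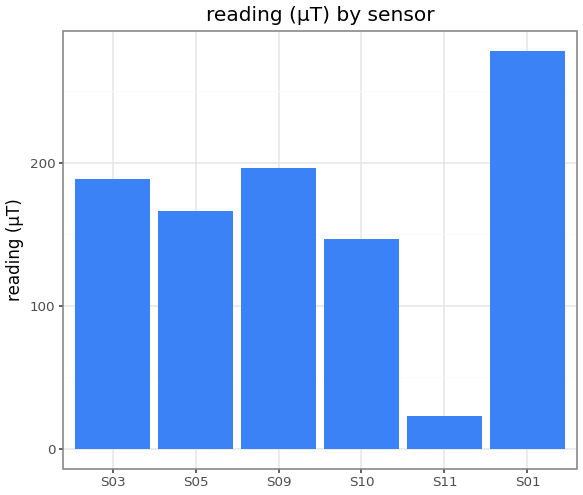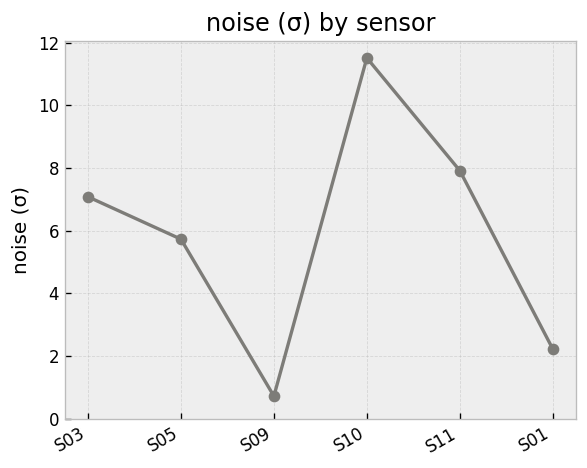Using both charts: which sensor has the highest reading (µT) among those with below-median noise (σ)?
Chart 2 median noise (σ) ≈ 6; below-median sensors: S05, S09, S01. Among those, S01 has the highest reading (µT) (≈ 300).

S01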